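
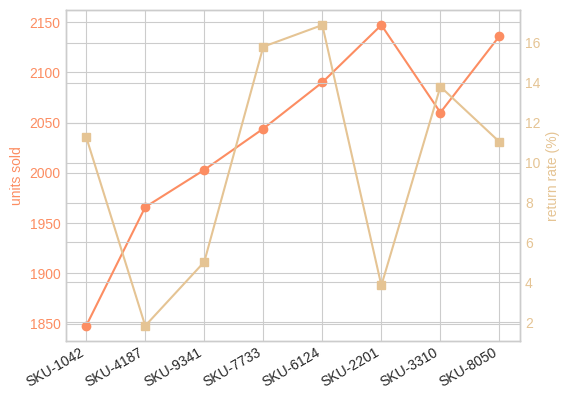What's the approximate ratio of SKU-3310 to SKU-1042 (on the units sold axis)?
SKU-3310 ≈ 2050, SKU-1042 ≈ 1850; 2050/1850 ≈ 1.11.

≈ 1.11×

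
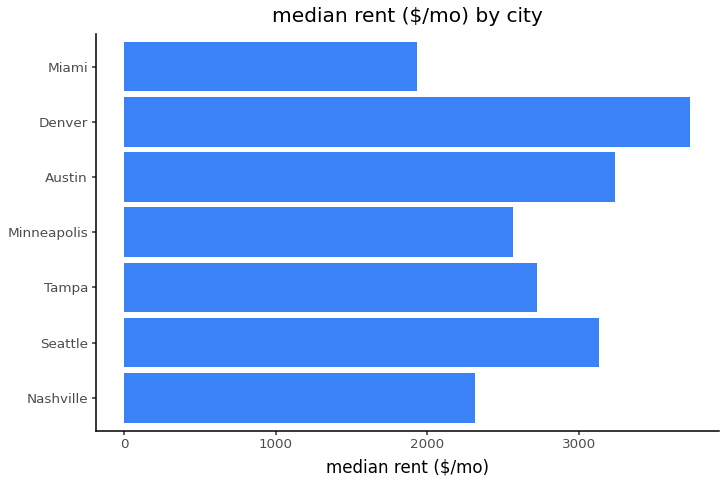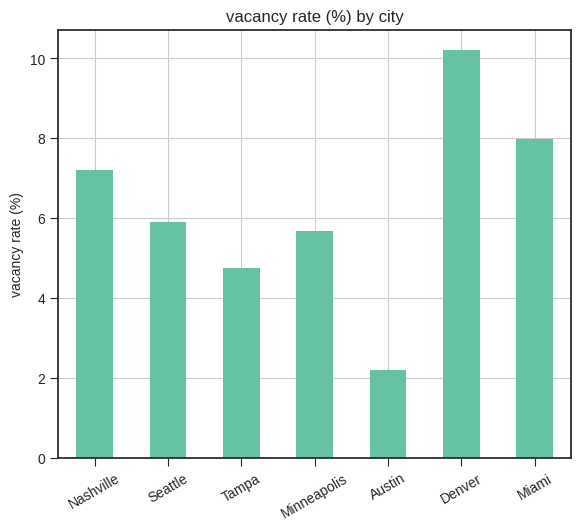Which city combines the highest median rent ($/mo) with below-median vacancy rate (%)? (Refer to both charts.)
Austin

Chart 2 median vacancy rate (%) ≈ 6; below-median cities: Tampa, Minneapolis, Austin. Among those, Austin has the highest median rent ($/mo) (≈ 3000).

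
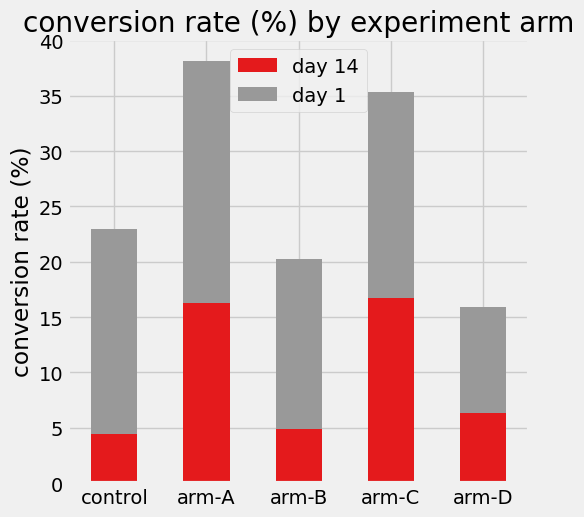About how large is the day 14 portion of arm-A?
≈ 15

day 14 top ≈ 15, bottom ≈ 0; segment ≈ 15.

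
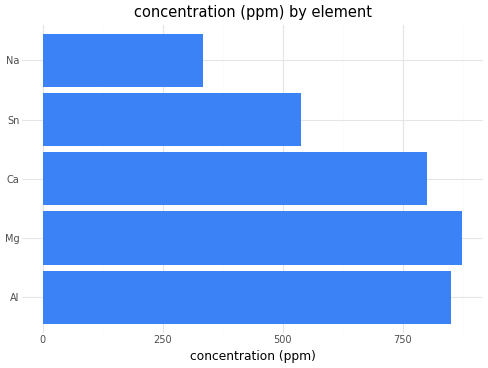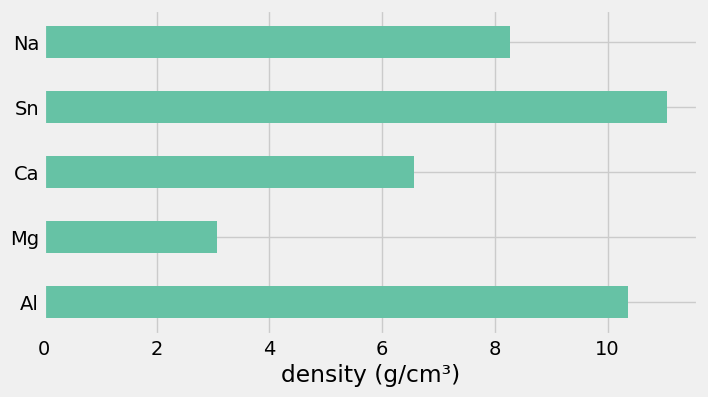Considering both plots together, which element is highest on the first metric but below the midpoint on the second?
Chart 2 median density (g/cm³) ≈ 8; below-median elements: Mg, Ca. Among those, Mg has the highest concentration (ppm) (≈ 900).

Mg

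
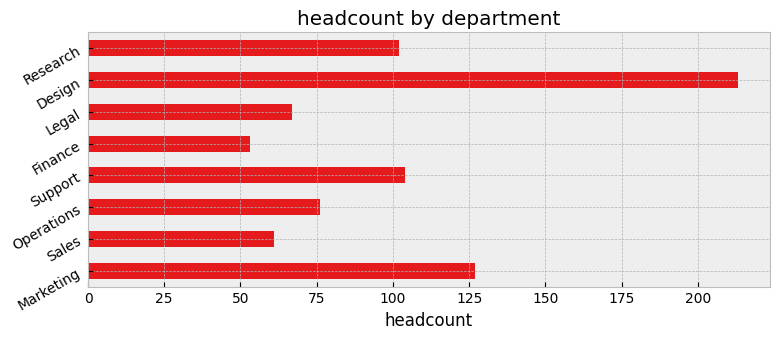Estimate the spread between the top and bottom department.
Max Design ≈ 220, min Finance ≈ 60; range ≈ 160.

≈ 160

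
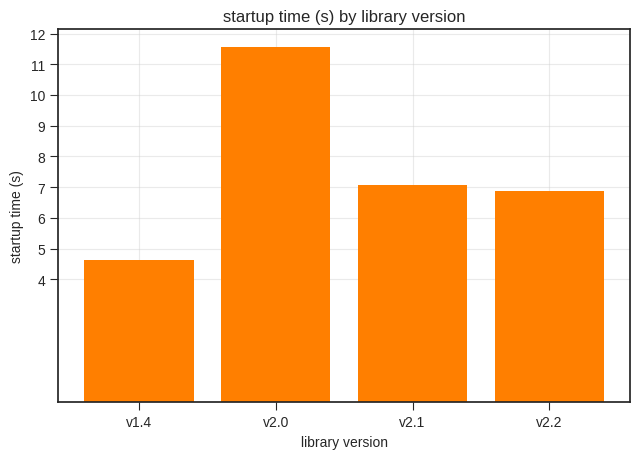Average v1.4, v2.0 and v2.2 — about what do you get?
≈ 8

(5 + 12 + 7) / 3 ≈ 8.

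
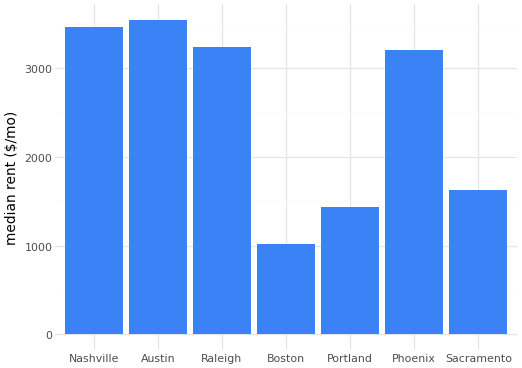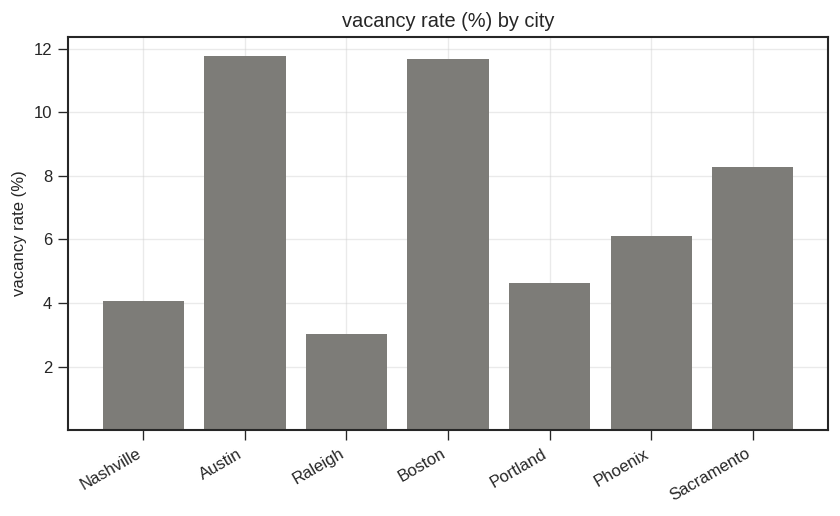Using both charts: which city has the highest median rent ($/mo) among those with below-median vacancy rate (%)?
Nashville

Chart 2 median vacancy rate (%) ≈ 6; below-median cities: Nashville, Raleigh, Portland. Among those, Nashville has the highest median rent ($/mo) (≈ 3500).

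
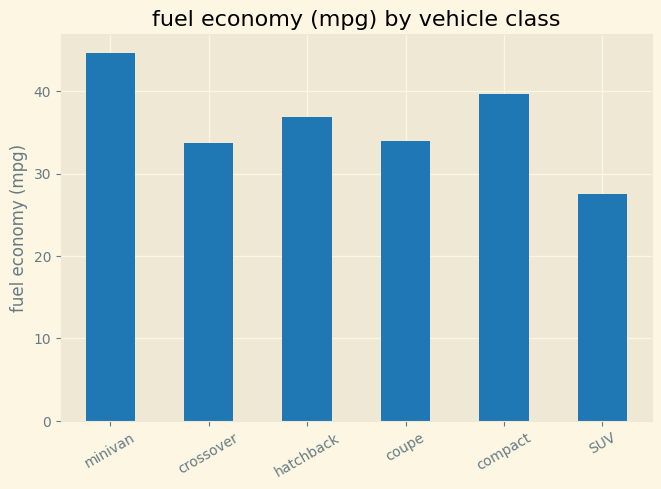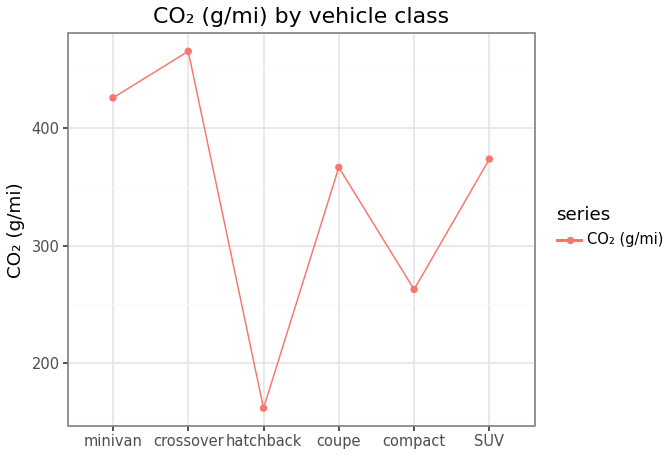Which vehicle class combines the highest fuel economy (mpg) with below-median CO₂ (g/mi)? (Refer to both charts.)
compact

Chart 2 median CO₂ (g/mi) ≈ 350; below-median vehicle classes: hatchback, coupe, compact. Among those, compact has the highest fuel economy (mpg) (≈ 40).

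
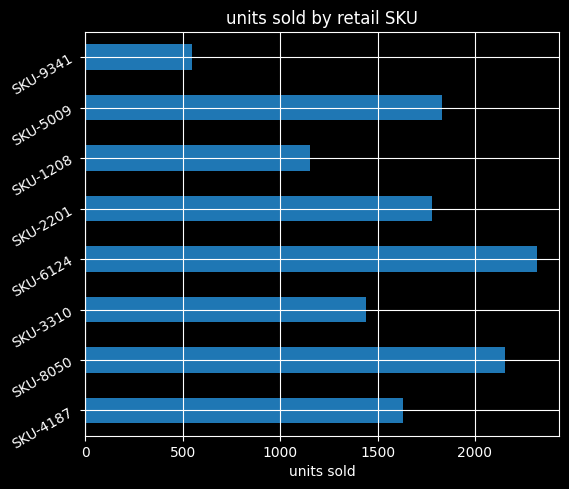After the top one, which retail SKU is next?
Top 3: SKU-6124 ≈ 2400, SKU-8050 ≈ 2200, SKU-5009 ≈ 1800.

SKU-8050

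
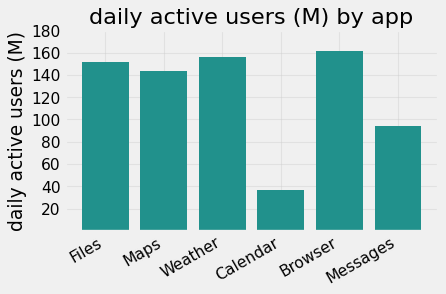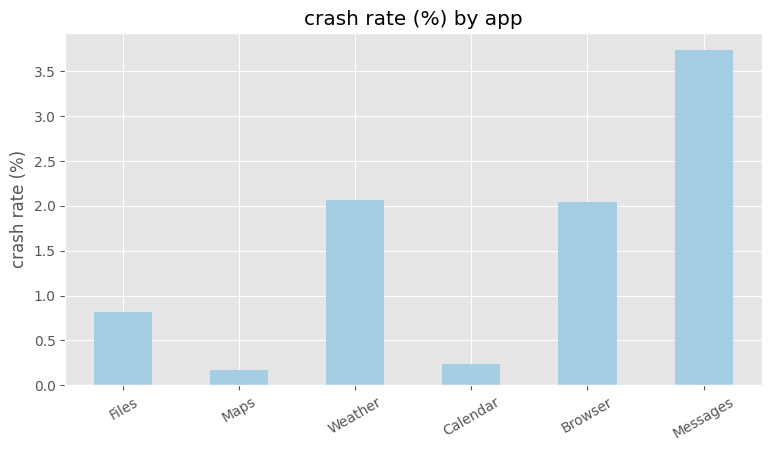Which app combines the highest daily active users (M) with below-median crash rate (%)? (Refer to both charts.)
Files

Chart 2 median crash rate (%) ≈ 1.5; below-median apps: Files, Maps, Calendar. Among those, Files has the highest daily active users (M) (≈ 160).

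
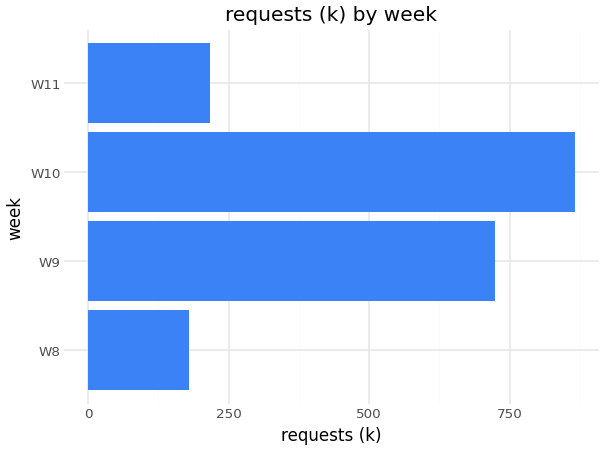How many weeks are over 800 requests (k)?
1

Above 800: W10.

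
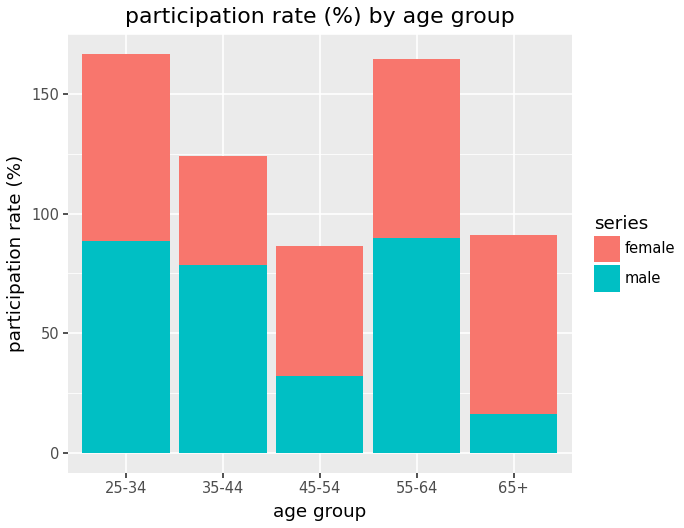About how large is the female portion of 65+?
female top ≈ 100, bottom ≈ 20; segment ≈ 80.

≈ 80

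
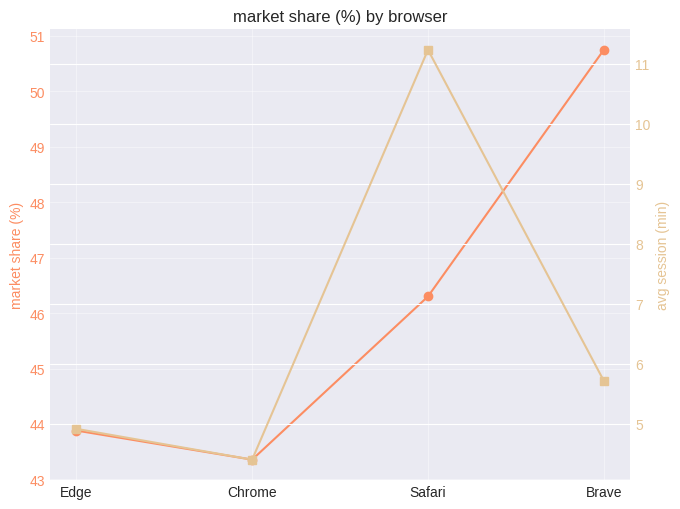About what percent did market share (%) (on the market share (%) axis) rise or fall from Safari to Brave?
≈ +10.9%

Safari ≈ 46, Brave ≈ 51; (51 − 46) / 46 ≈ +10.9%.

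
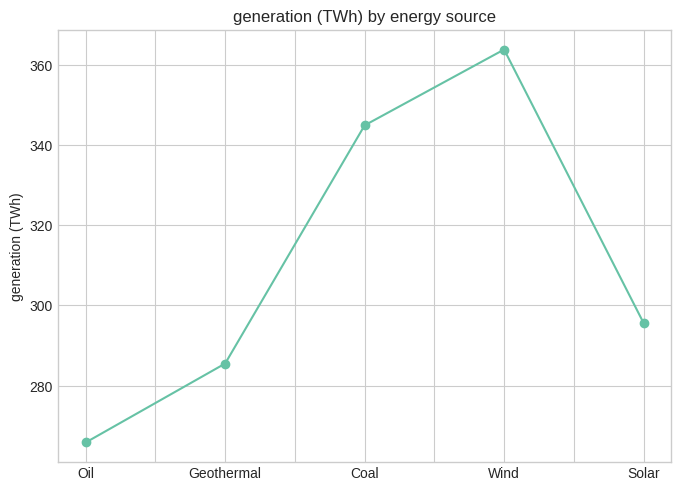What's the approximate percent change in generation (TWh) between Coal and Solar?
≈ -11.8%

Coal ≈ 340, Solar ≈ 300; (300 − 340) / 340 ≈ -11.8%.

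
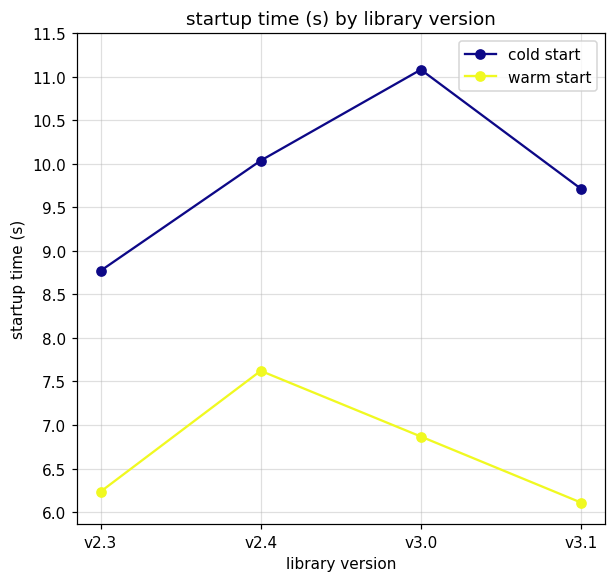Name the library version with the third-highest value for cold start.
v3.1

Top 4 for cold start: v3.0 ≈ 11.0, v2.4 ≈ 10.0, v3.1 ≈ 9.5, v2.3 ≈ 9.0.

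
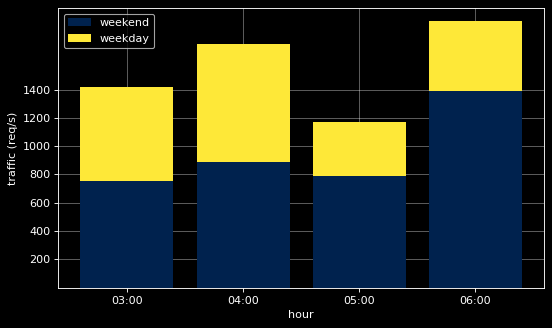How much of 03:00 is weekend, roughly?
weekend top ≈ 800, bottom ≈ 0; segment ≈ 800.

≈ 800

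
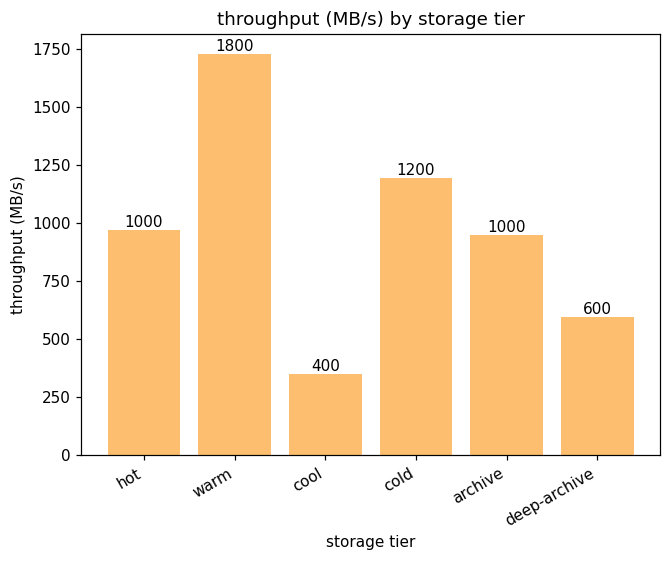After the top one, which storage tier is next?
Top 3: warm ≈ 1800, cold ≈ 1200, hot ≈ 1000.

cold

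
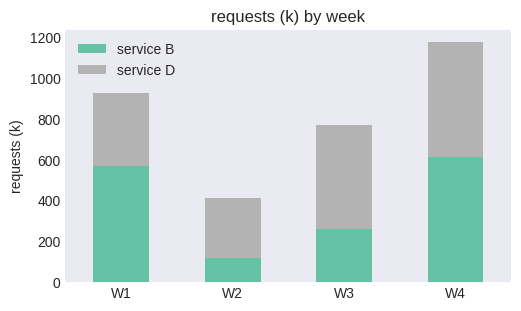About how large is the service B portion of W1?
≈ 600

service B top ≈ 600, bottom ≈ 0; segment ≈ 600.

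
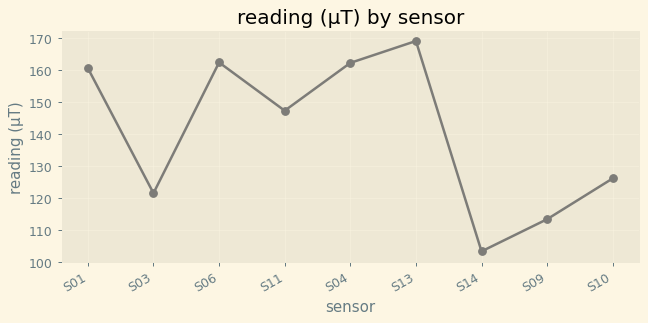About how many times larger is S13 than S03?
≈ 1.42×

S13 ≈ 170, S03 ≈ 120; 170/120 ≈ 1.42.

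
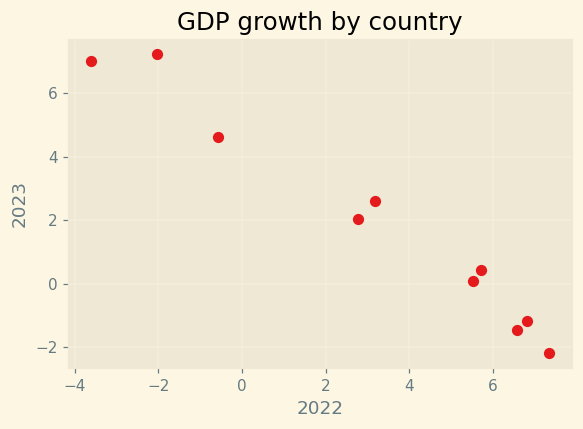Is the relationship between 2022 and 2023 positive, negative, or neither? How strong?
negative, strong

Points are negatively correlated; strong (|r| ≈ 1.0).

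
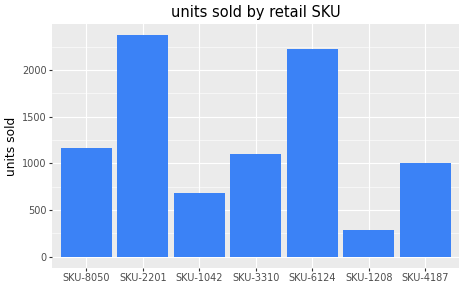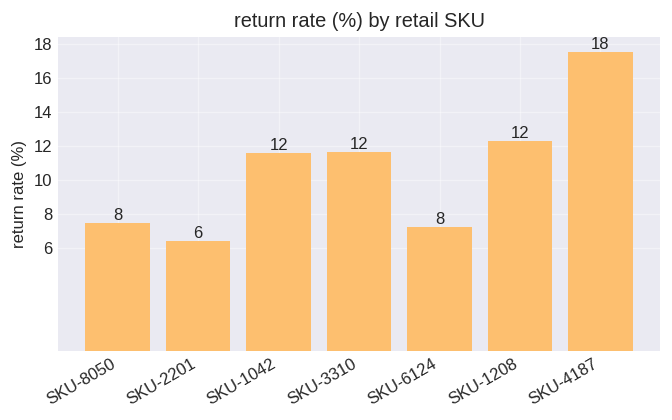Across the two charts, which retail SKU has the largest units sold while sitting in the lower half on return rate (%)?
SKU-2201

Chart 2 median return rate (%) ≈ 12; below-median retail SKUs: SKU-8050, SKU-2201, SKU-6124. Among those, SKU-2201 has the highest units sold (≈ 2500).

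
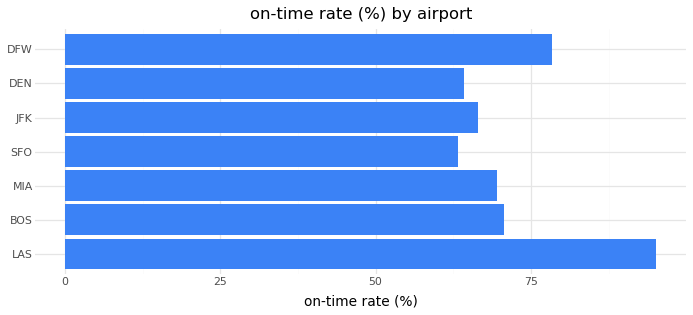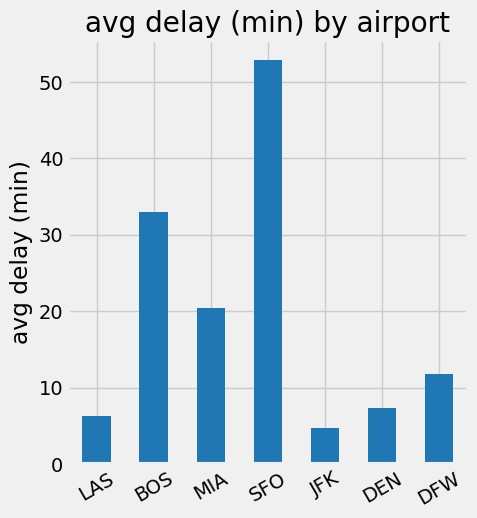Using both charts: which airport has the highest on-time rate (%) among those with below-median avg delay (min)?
Chart 2 median avg delay (min) ≈ 10; below-median airports: LAS, JFK, DEN. Among those, LAS has the highest on-time rate (%) (≈ 100).

LAS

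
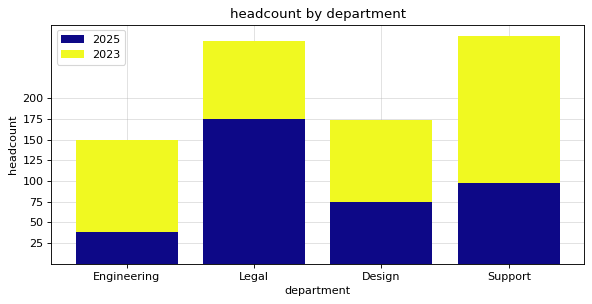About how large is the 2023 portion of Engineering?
2023 top ≈ 150, bottom ≈ 50; segment ≈ 100.

≈ 100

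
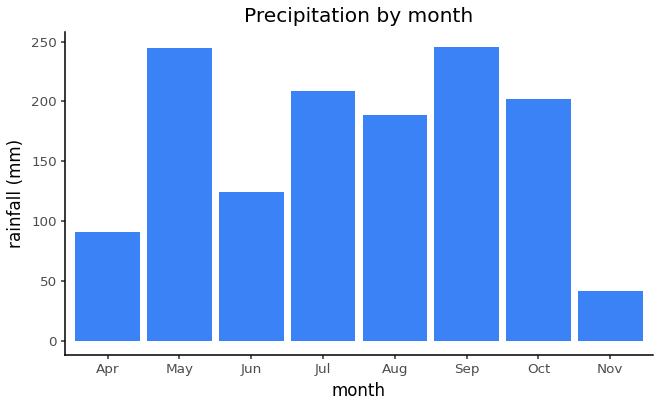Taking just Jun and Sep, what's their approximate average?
(125 + 250) / 2 ≈ 188.

≈ 188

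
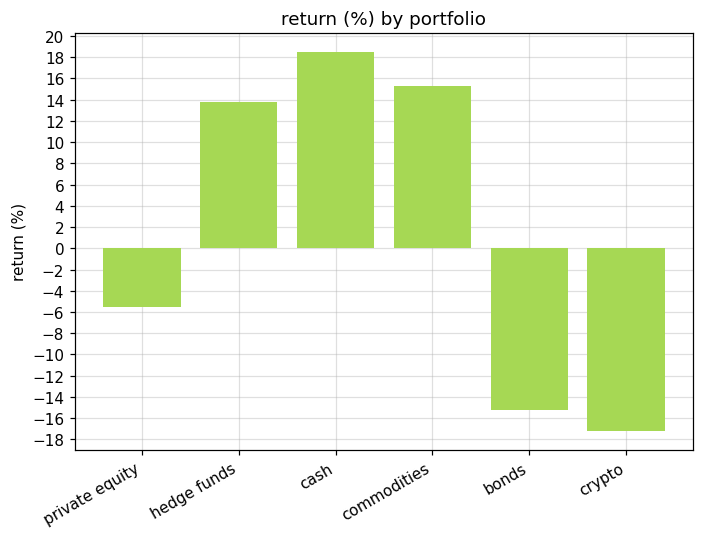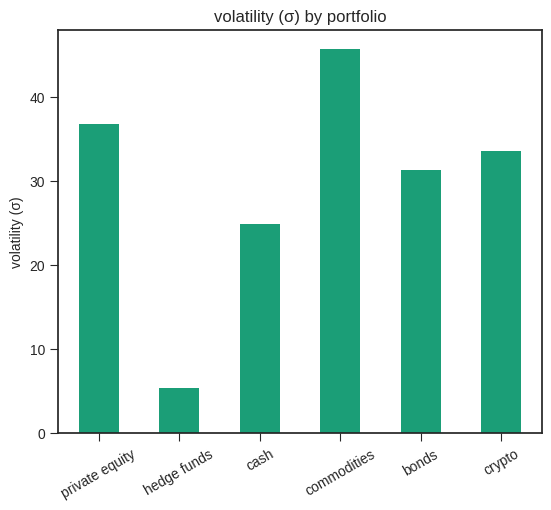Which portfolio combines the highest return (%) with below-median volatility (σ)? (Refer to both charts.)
cash

Chart 2 median volatility (σ) ≈ 30; below-median portfolios: hedge funds, cash, bonds. Among those, cash has the highest return (%) (≈ 18).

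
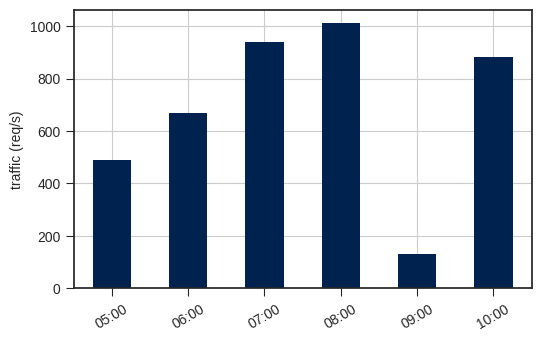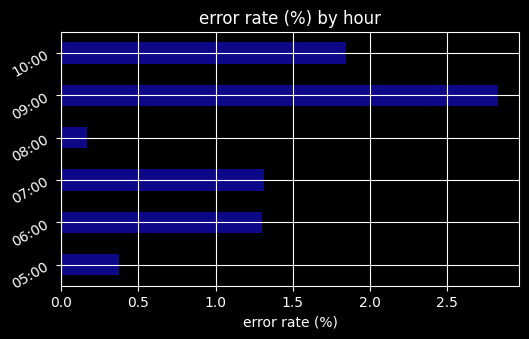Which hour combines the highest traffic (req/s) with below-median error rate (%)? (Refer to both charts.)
Chart 2 median error rate (%) ≈ 1.5; below-median hours: 05:00, 06:00, 08:00. Among those, 08:00 has the highest traffic (req/s) (≈ 1000).

08:00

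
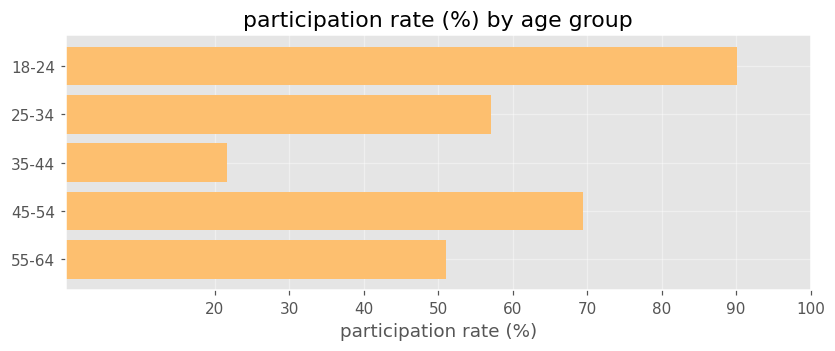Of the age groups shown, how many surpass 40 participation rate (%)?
4

Above 40: 18-24, 25-34, 45-54, 55-64.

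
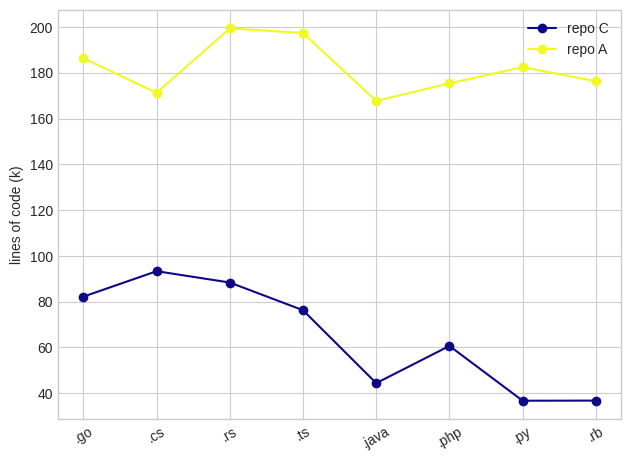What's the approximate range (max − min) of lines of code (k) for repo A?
≈ 40

Max .rs ≈ 200, min .java ≈ 160; range ≈ 40.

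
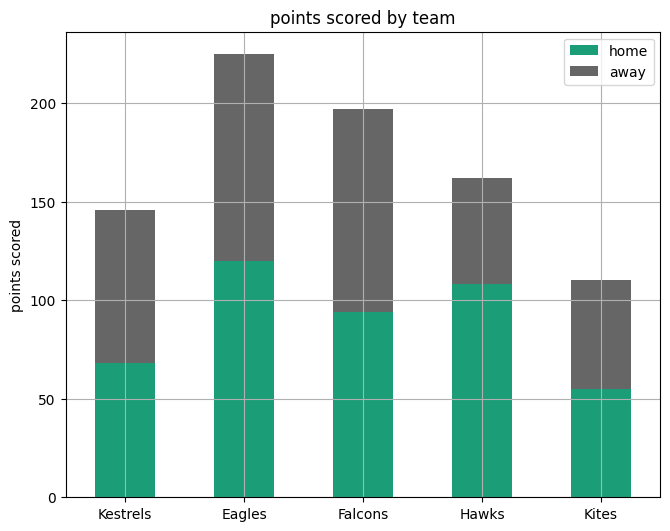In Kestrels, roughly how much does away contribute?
≈ 80

away top ≈ 140, bottom ≈ 60; segment ≈ 80.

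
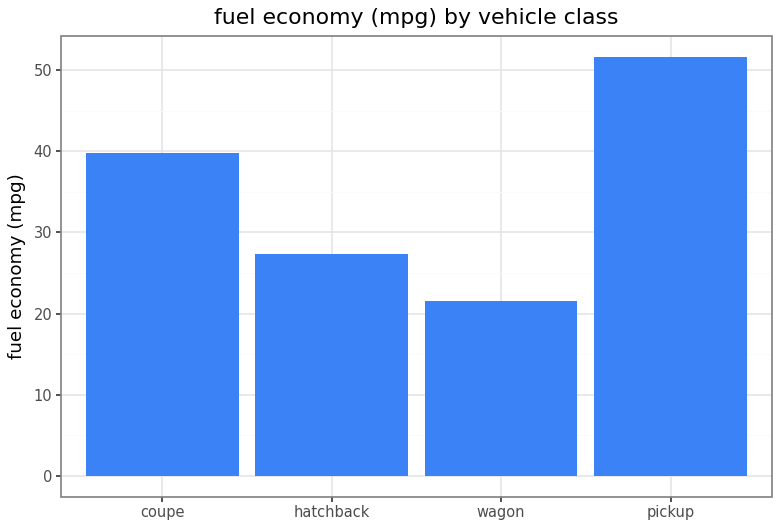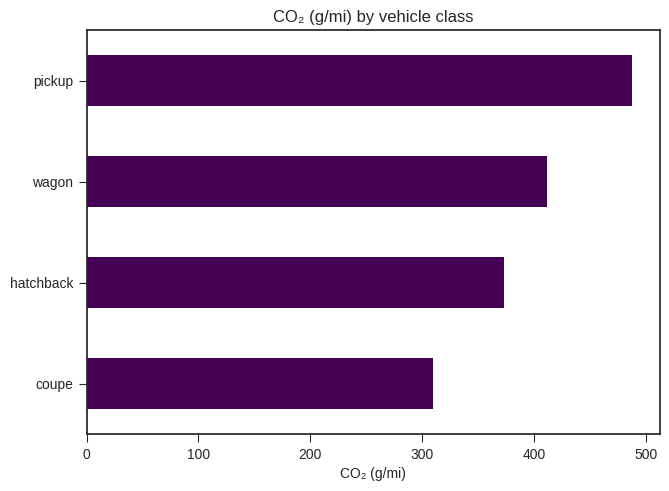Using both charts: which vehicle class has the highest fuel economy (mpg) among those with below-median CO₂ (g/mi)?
Chart 2 median CO₂ (g/mi) ≈ 400; below-median vehicle classes: coupe, hatchback. Among those, coupe has the highest fuel economy (mpg) (≈ 40).

coupe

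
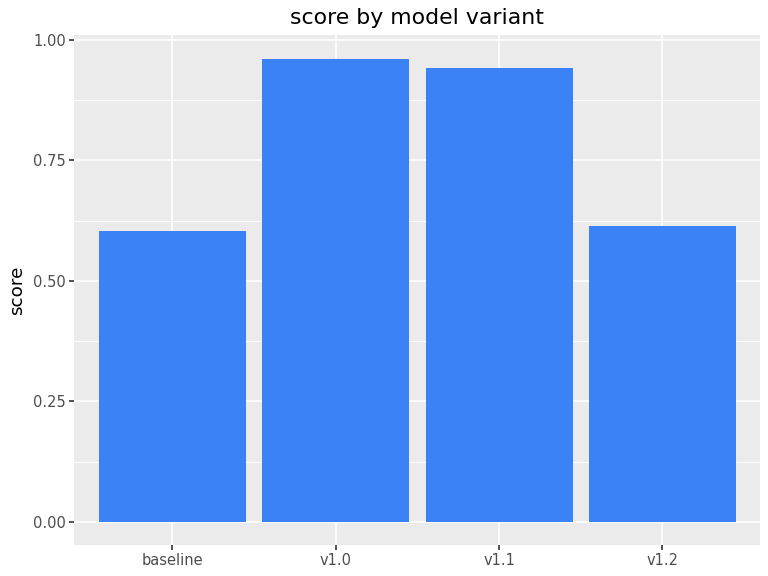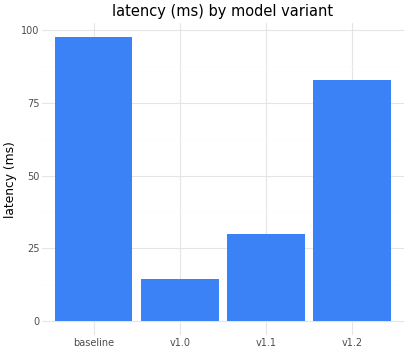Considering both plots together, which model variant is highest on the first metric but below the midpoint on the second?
Chart 2 median latency (ms) ≈ 60; below-median model variants: v1.0, v1.1. Among those, v1.0 has the highest score (≈ 1).

v1.0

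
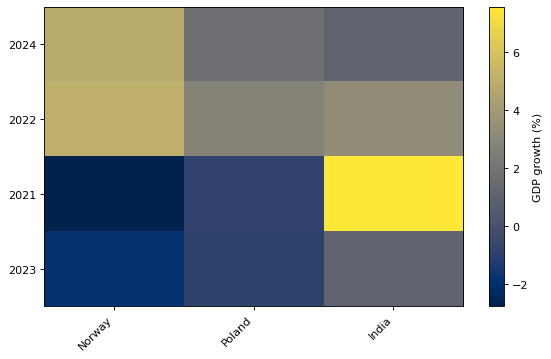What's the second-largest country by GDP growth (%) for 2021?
Poland

Top 3 for 2021: India ≈ 8, Poland ≈ -1, Norway ≈ -3.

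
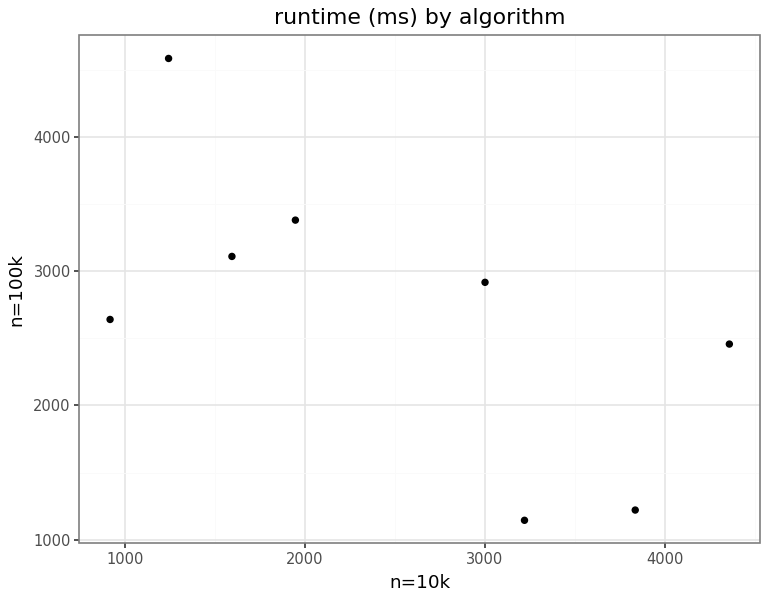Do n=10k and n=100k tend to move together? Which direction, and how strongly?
negative, moderate

Points are negatively correlated; moderate (|r| ≈ 0.6).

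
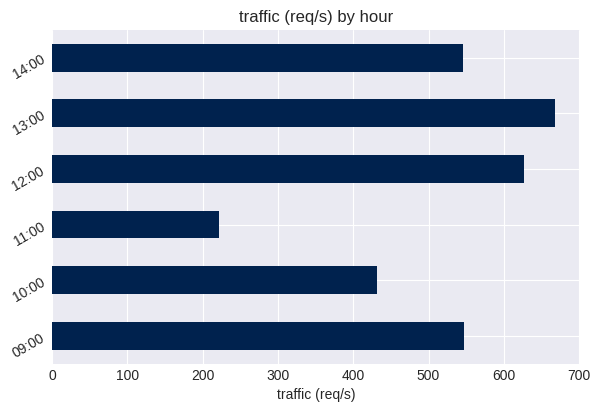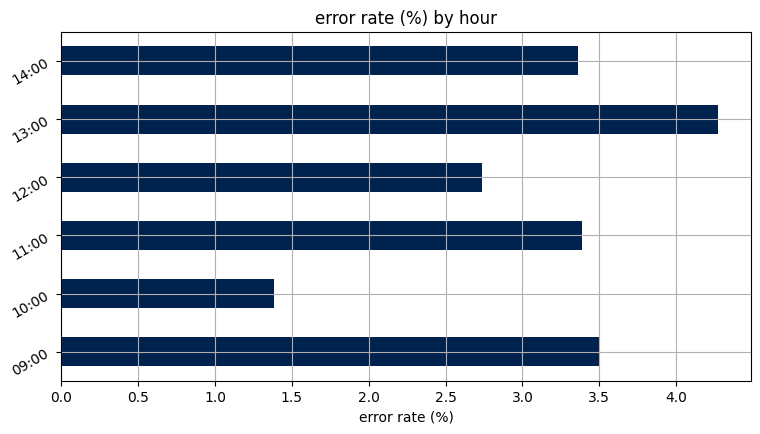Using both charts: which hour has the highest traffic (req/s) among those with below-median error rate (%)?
12:00

Chart 2 median error rate (%) ≈ 3.5; below-median hours: 10:00, 12:00, 14:00. Among those, 12:00 has the highest traffic (req/s) (≈ 600).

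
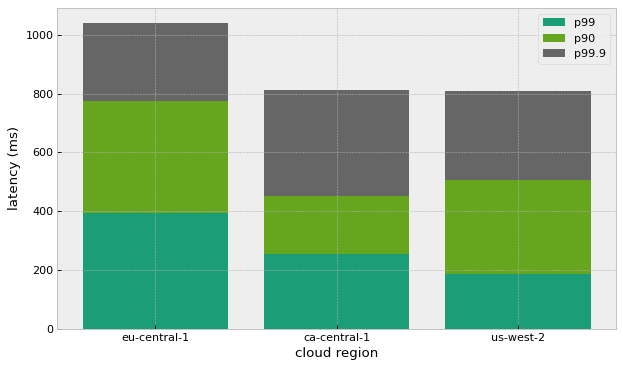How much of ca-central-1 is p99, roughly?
p99 top ≈ 300, bottom ≈ 0; segment ≈ 300.

≈ 300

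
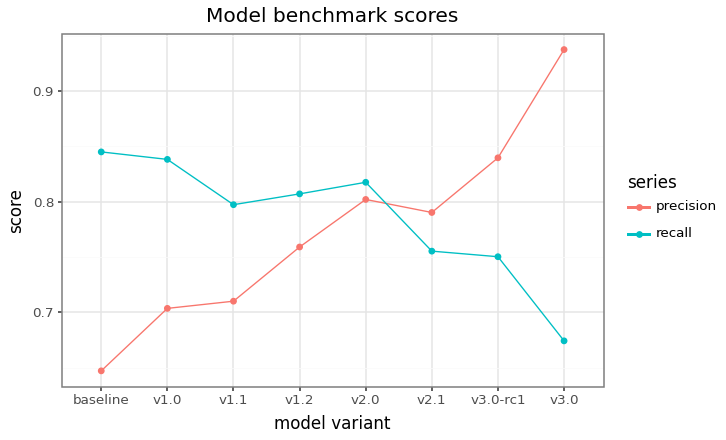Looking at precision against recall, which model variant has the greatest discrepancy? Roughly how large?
v3.0: precision ≈ 0.95, recall ≈ 0.65 → gap ≈ 0.30. Next-largest (baseline) is only ≈ 0.20.

v3.0, ≈ 0.30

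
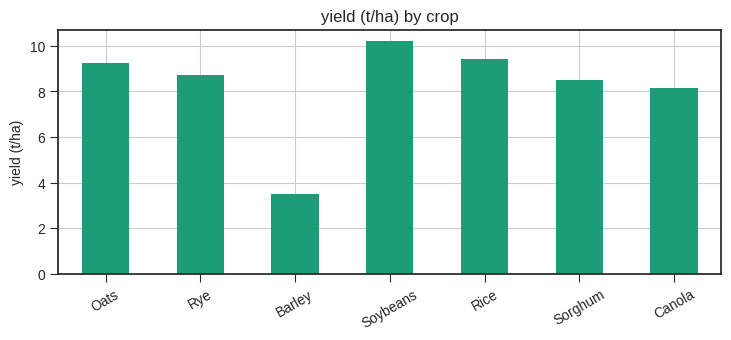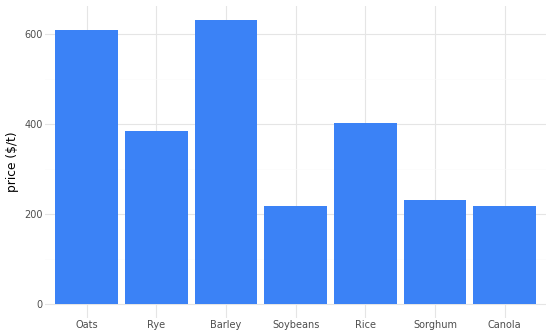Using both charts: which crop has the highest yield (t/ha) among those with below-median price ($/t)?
Chart 2 median price ($/t) ≈ 400; below-median crops: Soybeans, Sorghum, Canola. Among those, Soybeans has the highest yield (t/ha) (≈ 10).

Soybeans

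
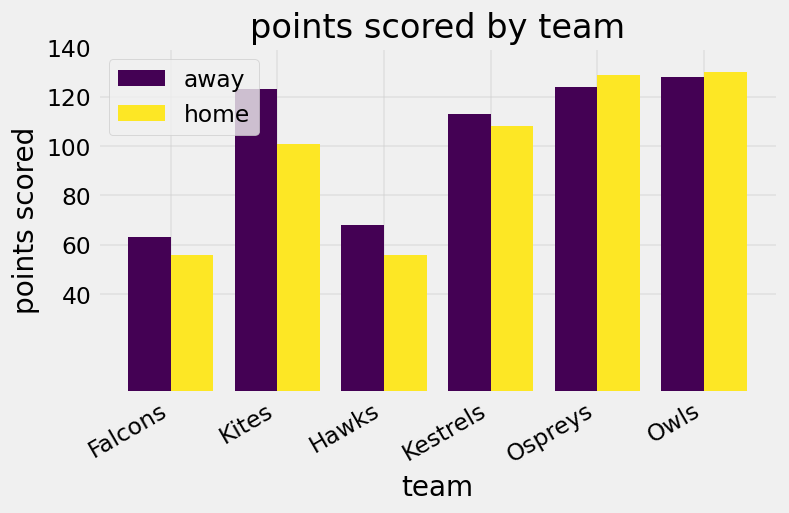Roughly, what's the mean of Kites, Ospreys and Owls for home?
≈ 113

(100 + 120 + 120) / 3 ≈ 113.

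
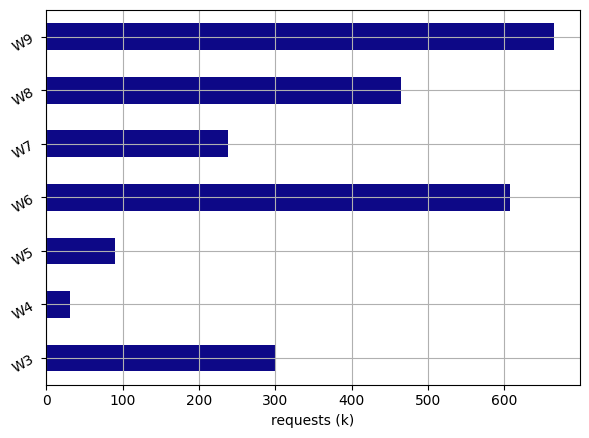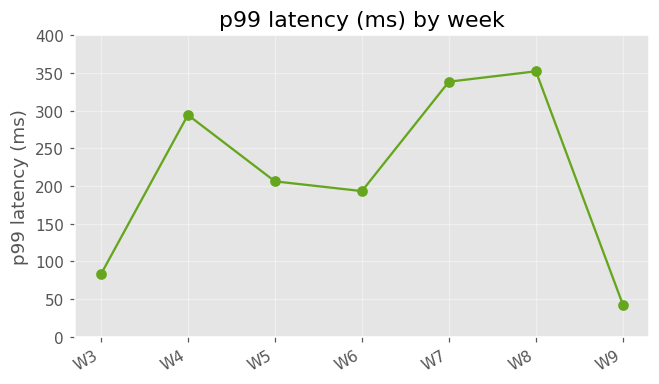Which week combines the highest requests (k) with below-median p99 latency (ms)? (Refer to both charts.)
W9

Chart 2 median p99 latency (ms) ≈ 200; below-median weeks: W3, W6, W9. Among those, W9 has the highest requests (k) (≈ 700).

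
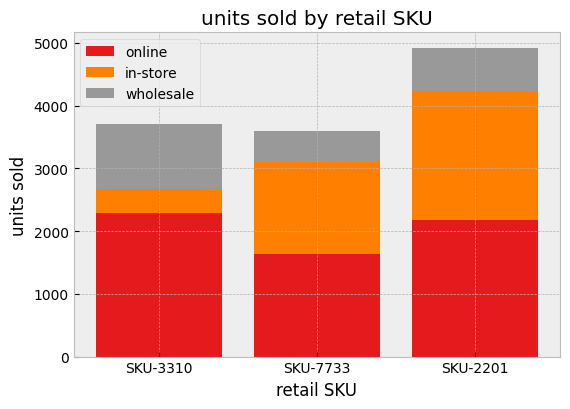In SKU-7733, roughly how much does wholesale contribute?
≈ 500

wholesale top ≈ 3500, bottom ≈ 3000; segment ≈ 500.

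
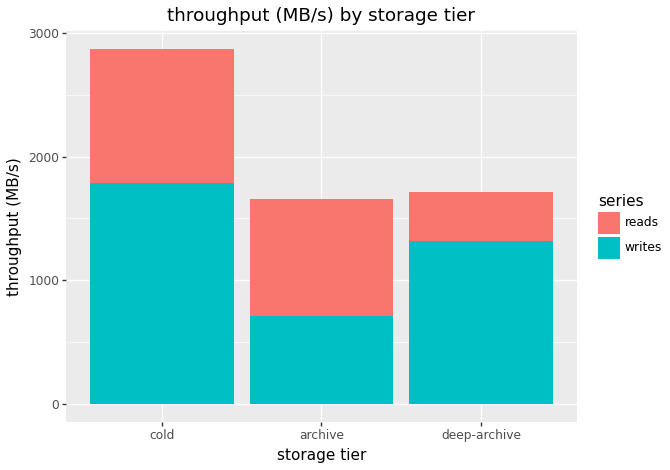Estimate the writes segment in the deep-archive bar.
≈ 1500

writes top ≈ 1500, bottom ≈ 0; segment ≈ 1500.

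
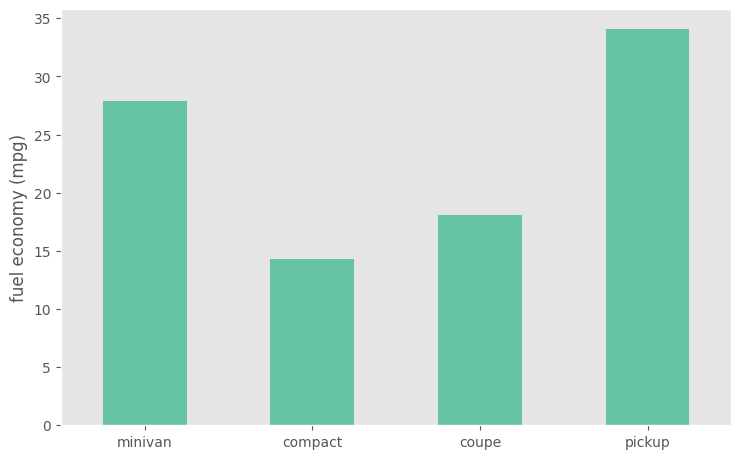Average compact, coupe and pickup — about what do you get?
≈ 23

(15 + 20 + 35) / 3 ≈ 23.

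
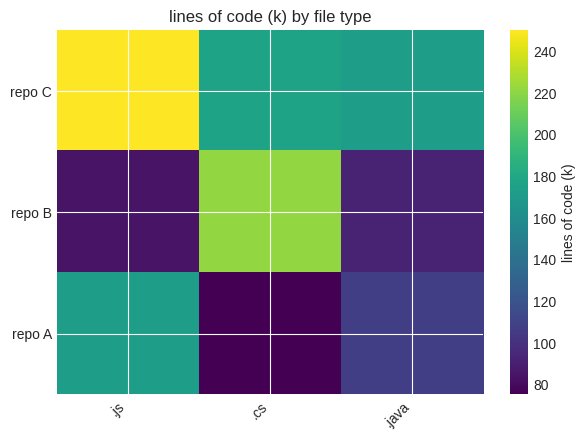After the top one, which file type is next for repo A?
Top 3 for repo A: .js ≈ 180, .java ≈ 100, .cs ≈ 80.

.java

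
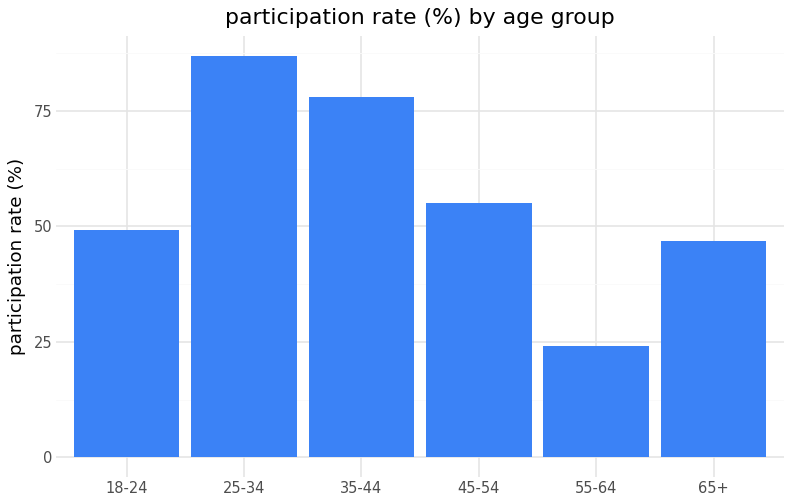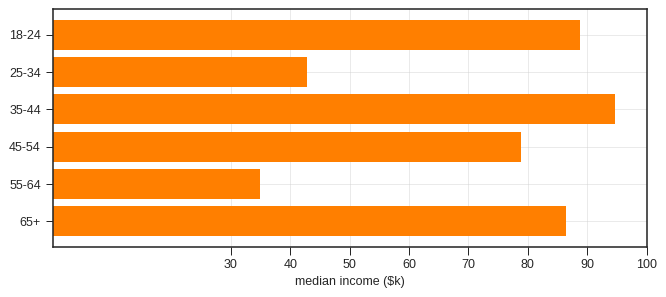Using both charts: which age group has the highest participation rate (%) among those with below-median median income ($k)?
25-34

Chart 2 median median income ($k) ≈ 80; below-median age groups: 25-34, 45-54, 55-64. Among those, 25-34 has the highest participation rate (%) (≈ 90).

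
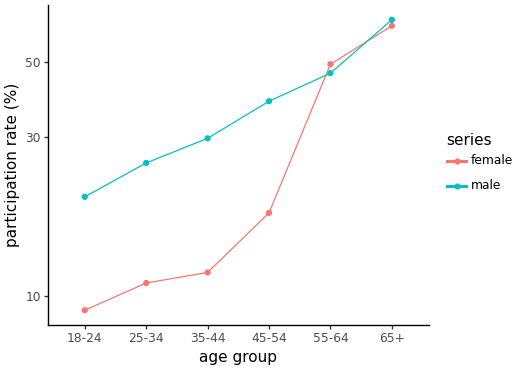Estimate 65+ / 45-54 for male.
65+ ≈ 65, 45-54 ≈ 40; 65/40 ≈ 1.62.

≈ 1.62×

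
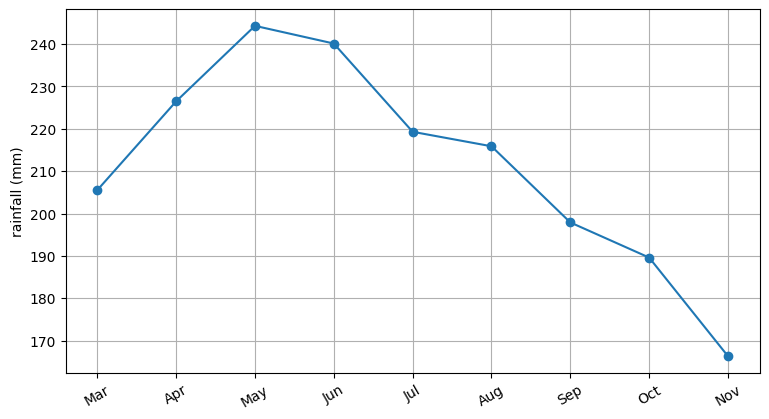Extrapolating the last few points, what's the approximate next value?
≈ 155

Last three: 200, 190, 170 → slope ≈ -15/step → next ≈ 155.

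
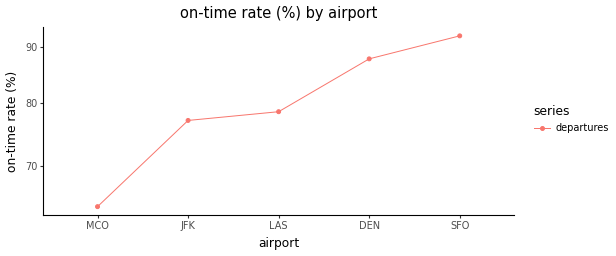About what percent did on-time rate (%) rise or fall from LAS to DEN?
≈ +12.5%

LAS ≈ 80, DEN ≈ 90; (90 − 80) / 80 ≈ +12.5%.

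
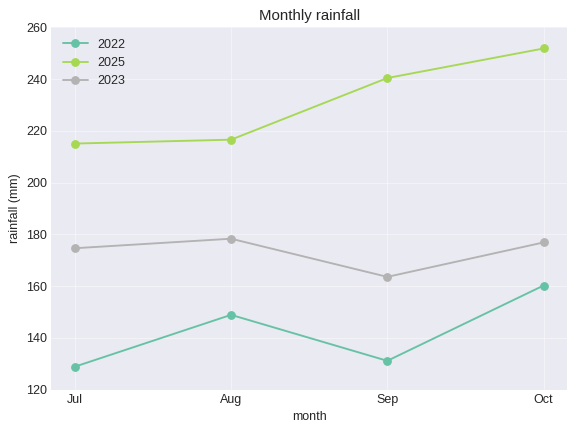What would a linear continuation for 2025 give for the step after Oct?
Last three: 220, 240, 260 → slope ≈ 20/step → next ≈ 280.

≈ 280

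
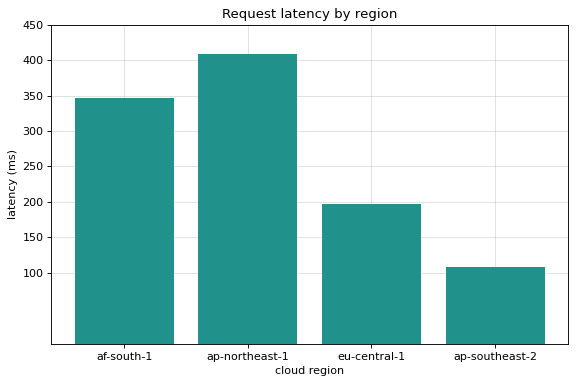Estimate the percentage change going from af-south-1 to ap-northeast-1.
≈ +14.3%

af-south-1 ≈ 350, ap-northeast-1 ≈ 400; (400 − 350) / 350 ≈ +14.3%.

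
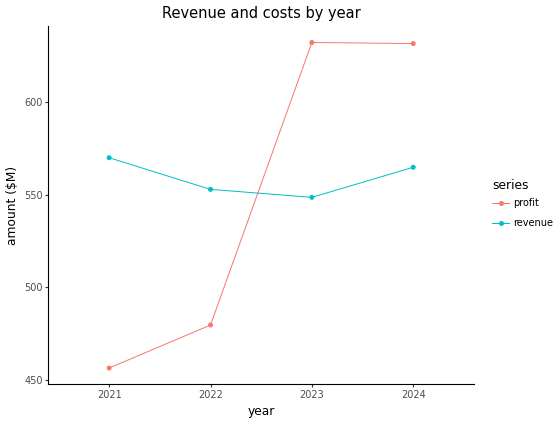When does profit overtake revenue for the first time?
2022: profit ≈ 480 vs revenue ≈ 560 (not yet); 2023: profit ≈ 640 vs revenue ≈ 540 (first crossover).

2023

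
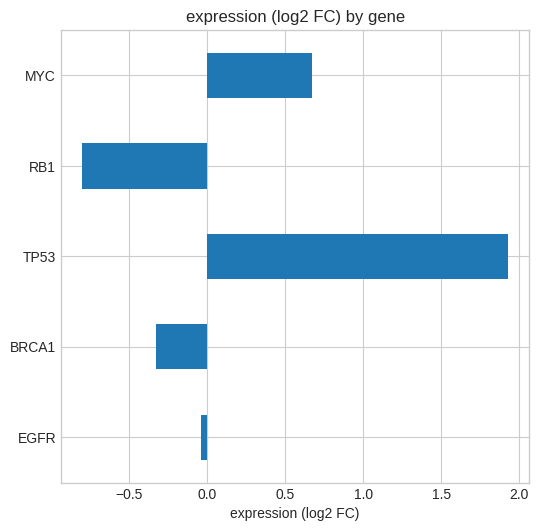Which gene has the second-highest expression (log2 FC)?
Top 3: TP53 ≈ 2.0, MYC ≈ 0.5, EGFR ≈ 0.0.

MYC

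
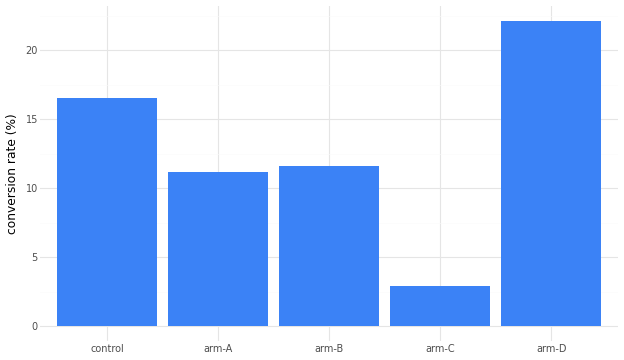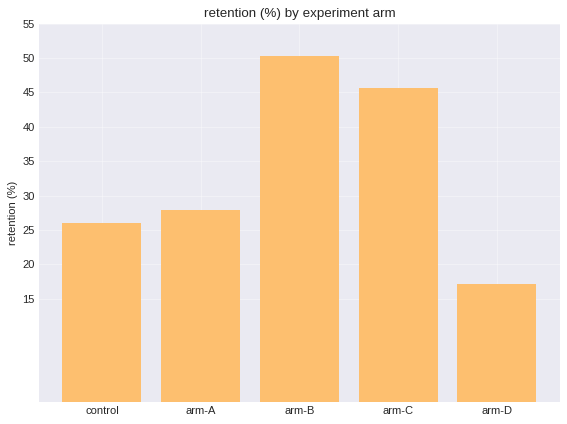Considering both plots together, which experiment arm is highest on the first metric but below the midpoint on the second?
Chart 2 median retention (%) ≈ 30; below-median experiment arms: control, arm-D. Among those, arm-D has the highest conversion rate (%) (≈ 20).

arm-D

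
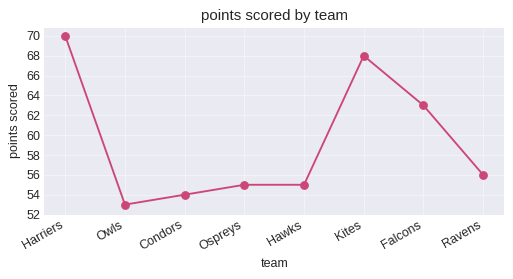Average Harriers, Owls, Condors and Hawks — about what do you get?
(70 + 52 + 54 + 56) / 4 ≈ 58.

≈ 58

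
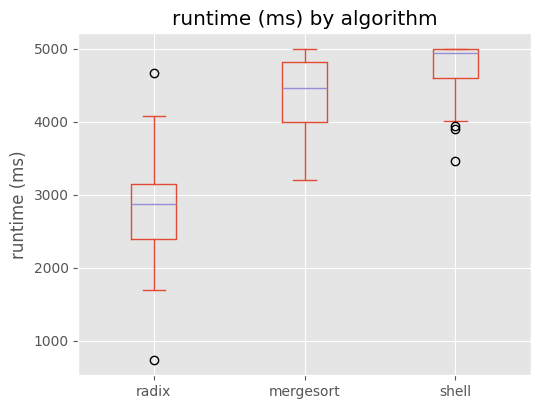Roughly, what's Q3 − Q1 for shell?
Q3 ≈ 5000, Q1 ≈ 4600; IQR ≈ 400.

≈ 400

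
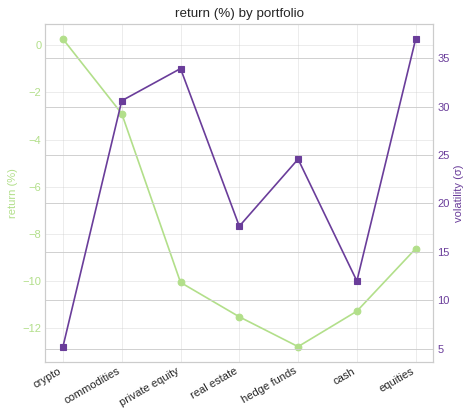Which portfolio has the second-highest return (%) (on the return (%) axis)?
commodities

Top 3 (on the return (%) axis): crypto ≈ 0, commodities ≈ -2, equities ≈ -8.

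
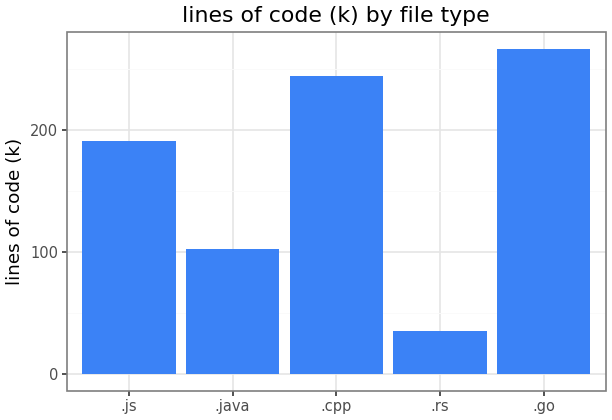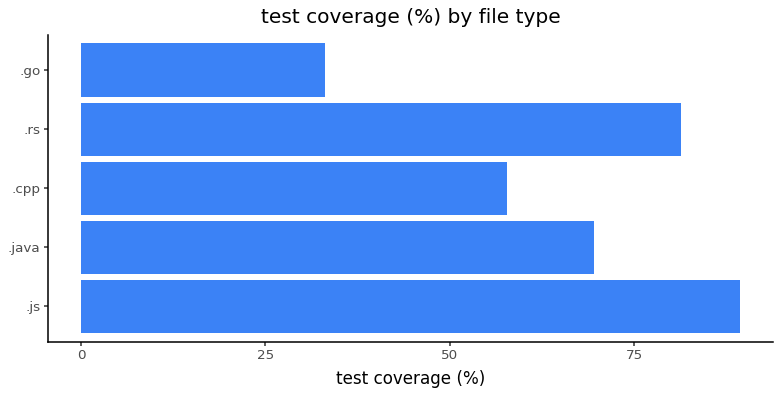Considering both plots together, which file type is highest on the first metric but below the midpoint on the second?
Chart 2 median test coverage (%) ≈ 70; below-median file types: .cpp, .go. Among those, .go has the highest lines of code (k) (≈ 275).

.go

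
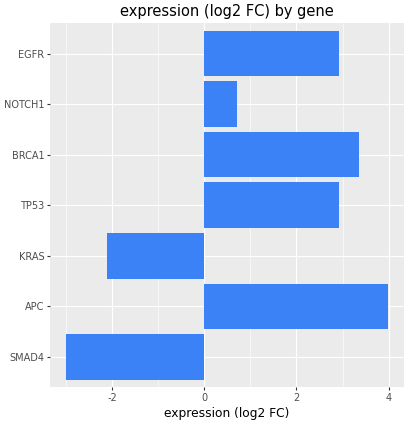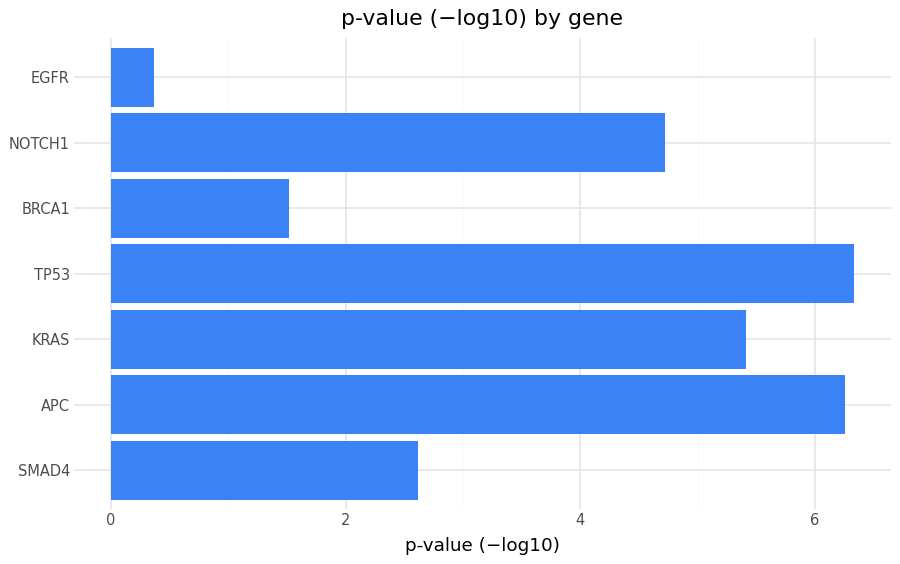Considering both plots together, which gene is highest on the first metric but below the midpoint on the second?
Chart 2 median p-value (−log10) ≈ 5; below-median genes: SMAD4, BRCA1, EGFR. Among those, BRCA1 has the highest expression (log2 FC) (≈ 3.5).

BRCA1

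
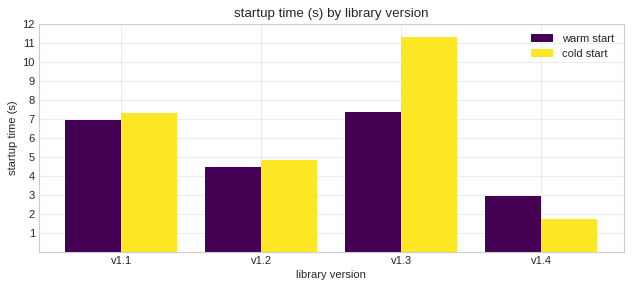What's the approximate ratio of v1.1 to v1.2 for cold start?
≈ 1.4×

v1.1 ≈ 7, v1.2 ≈ 5; 7/5 ≈ 1.4.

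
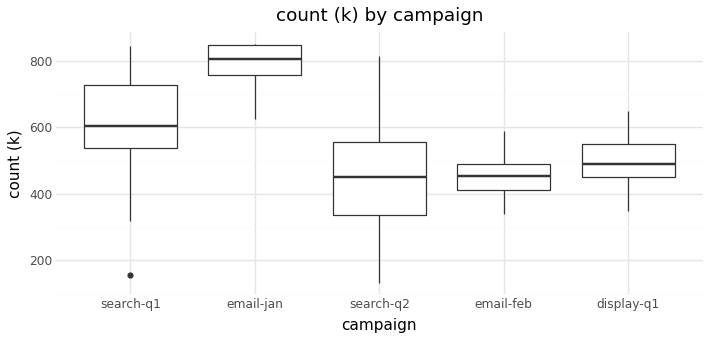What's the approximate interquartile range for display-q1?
Q3 ≈ 550, Q1 ≈ 450; IQR ≈ 100.

≈ 100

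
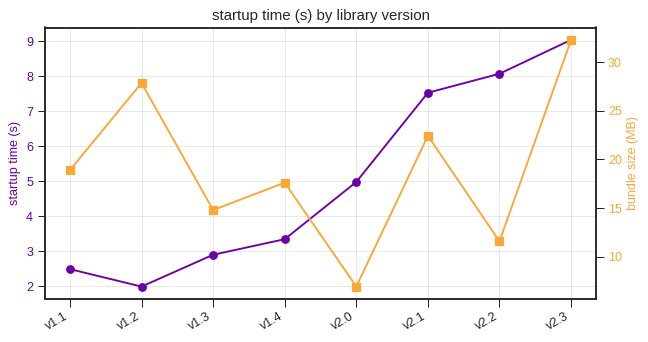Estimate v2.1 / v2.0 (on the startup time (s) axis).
v2.1 ≈ 8, v2.0 ≈ 5; 8/5 ≈ 1.6.

≈ 1.6×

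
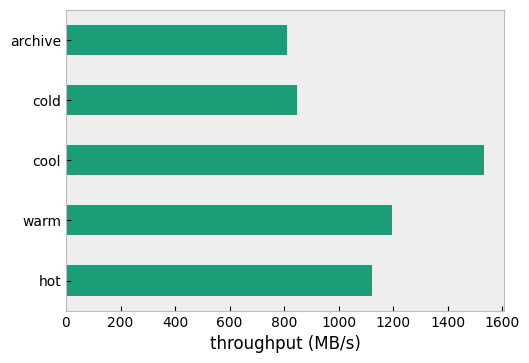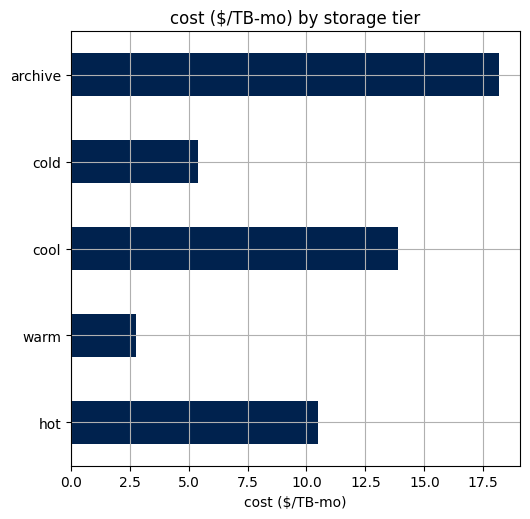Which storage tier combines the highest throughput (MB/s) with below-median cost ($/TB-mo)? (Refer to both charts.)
warm

Chart 2 median cost ($/TB-mo) ≈ 10; below-median storage tiers: warm, cold. Among those, warm has the highest throughput (MB/s) (≈ 1200).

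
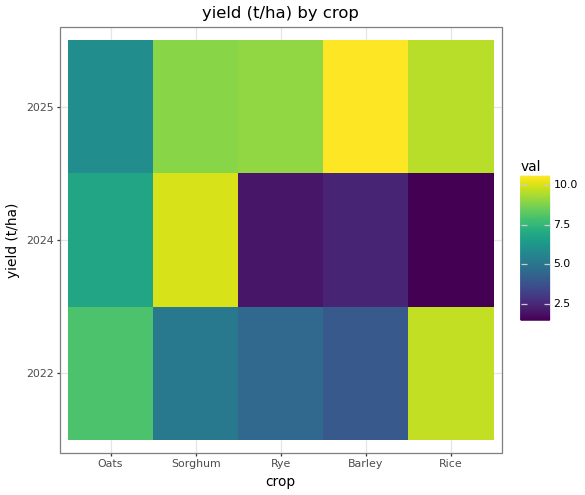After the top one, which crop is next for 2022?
Top 3 for 2022: Rice ≈ 10, Oats ≈ 8, Sorghum ≈ 5.

Oats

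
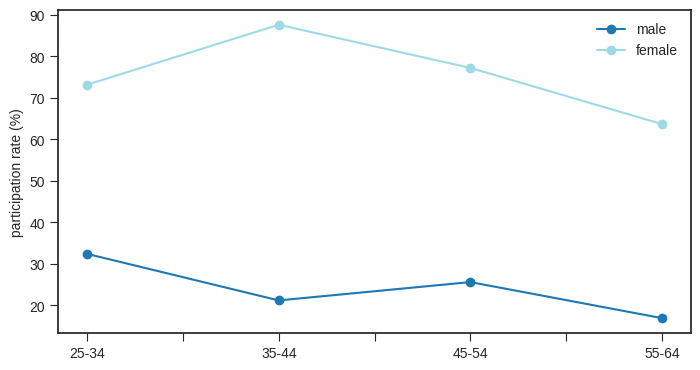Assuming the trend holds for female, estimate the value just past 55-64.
≈ 45

Last three: 90, 80, 60 → slope ≈ -15/step → next ≈ 45.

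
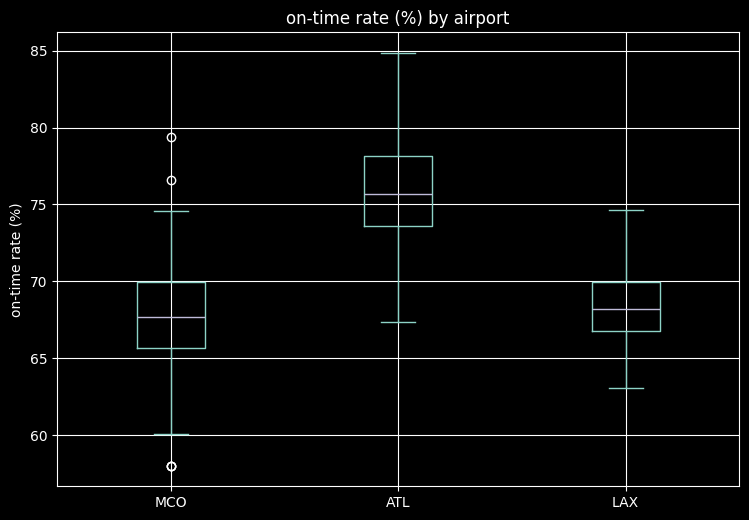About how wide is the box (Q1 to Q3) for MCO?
≈ 4

Q3 ≈ 70, Q1 ≈ 66; IQR ≈ 4.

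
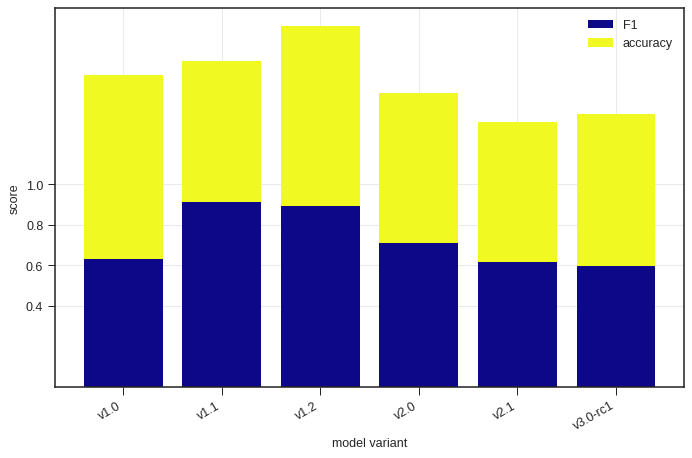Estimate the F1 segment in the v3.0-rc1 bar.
≈ 0.6

F1 top ≈ 0.6, bottom ≈ 0.0; segment ≈ 0.6.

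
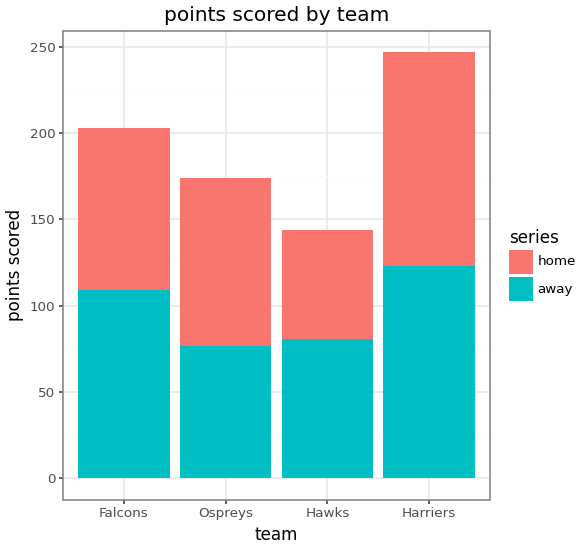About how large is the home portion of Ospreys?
home top ≈ 175, bottom ≈ 75; segment ≈ 100.

≈ 100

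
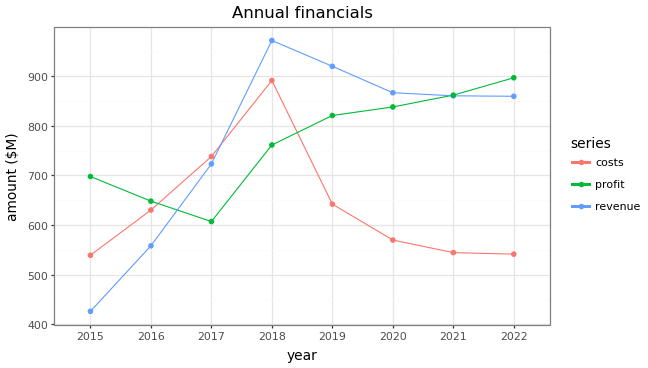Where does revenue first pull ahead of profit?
2016: revenue ≈ 550 vs profit ≈ 650 (not yet); 2017: revenue ≈ 700 vs profit ≈ 600 (first crossover).

2017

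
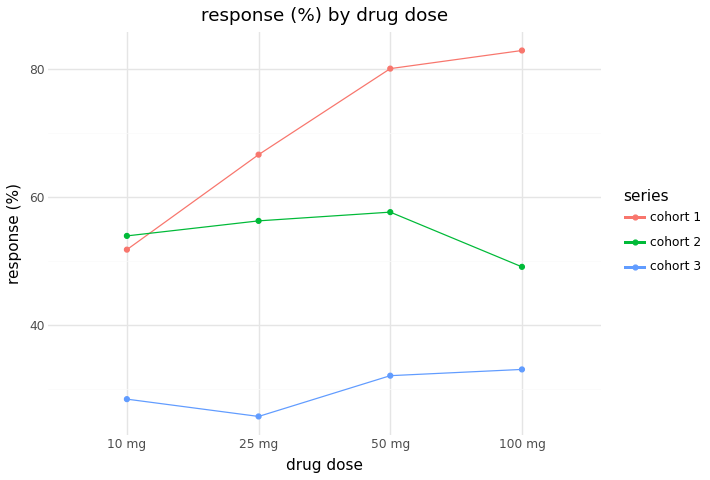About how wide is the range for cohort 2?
≈ 10

Max 50 mg ≈ 60, min 100 mg ≈ 50; range ≈ 10.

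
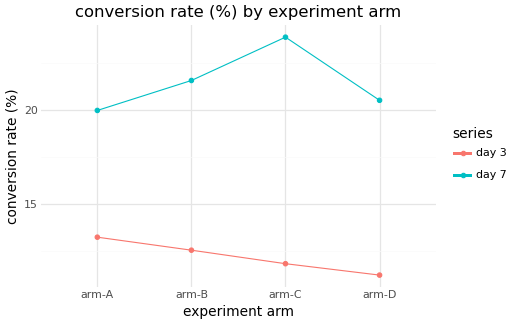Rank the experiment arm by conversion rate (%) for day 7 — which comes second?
arm-B

Top 3 for day 7: arm-C ≈ 24, arm-B ≈ 22, arm-D ≈ 20.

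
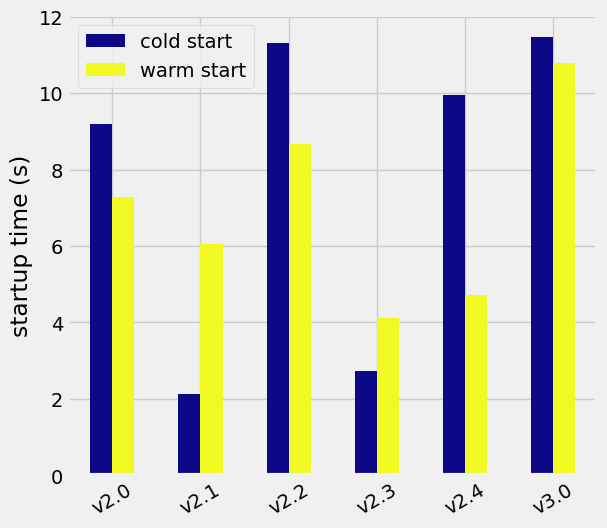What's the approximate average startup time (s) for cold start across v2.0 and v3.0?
(9 + 11) / 2 ≈ 10.

≈ 10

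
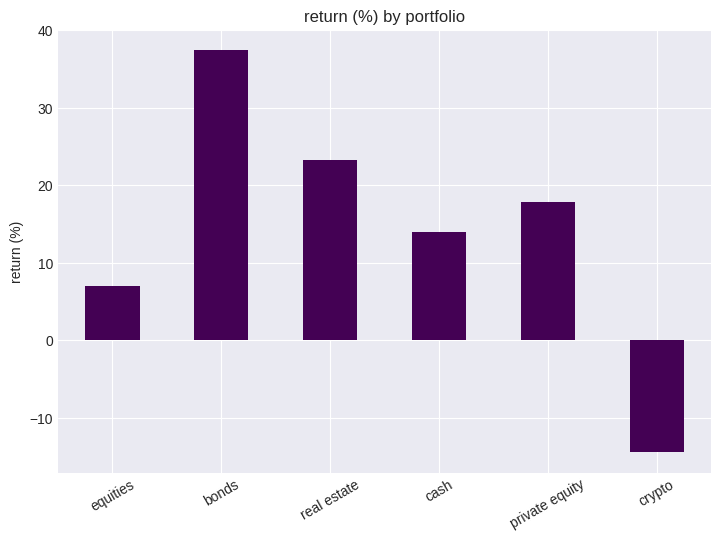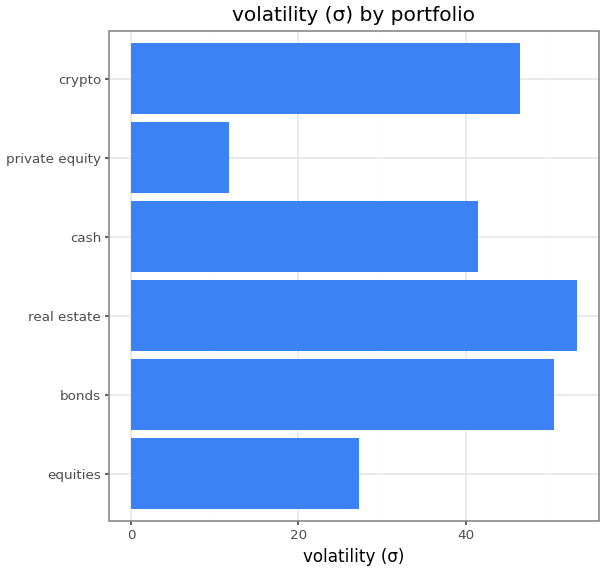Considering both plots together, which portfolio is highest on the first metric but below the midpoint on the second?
private equity

Chart 2 median volatility (σ) ≈ 45; below-median portfolios: equities, cash, private equity. Among those, private equity has the highest return (%) (≈ 20).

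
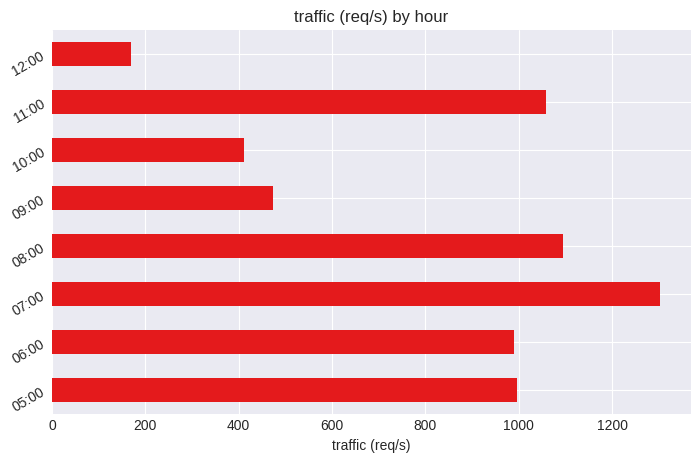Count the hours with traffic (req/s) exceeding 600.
Above 600: 05:00, 06:00, 07:00, 08:00, 11:00.

5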